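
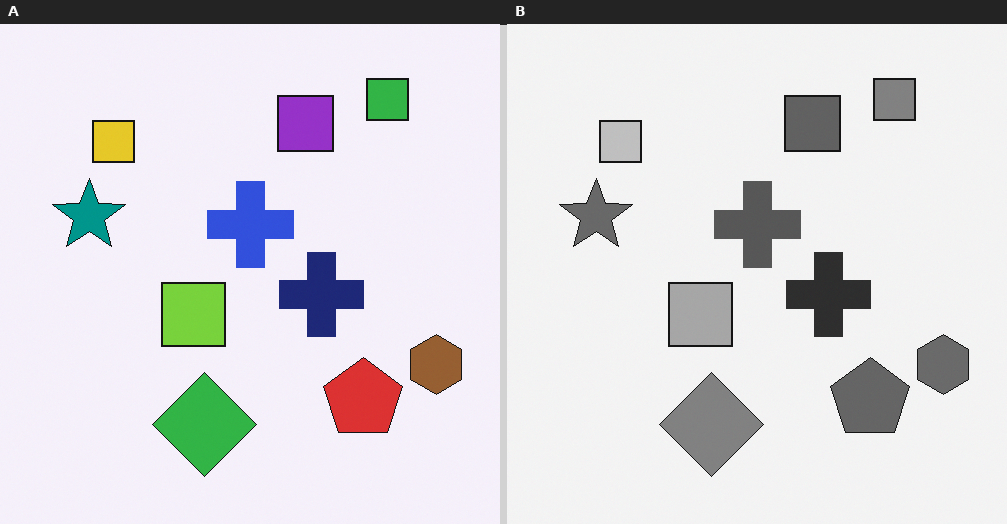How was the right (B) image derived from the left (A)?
This is the original image converted to grayscale.

All color is removed — every shape is now a shade of grey.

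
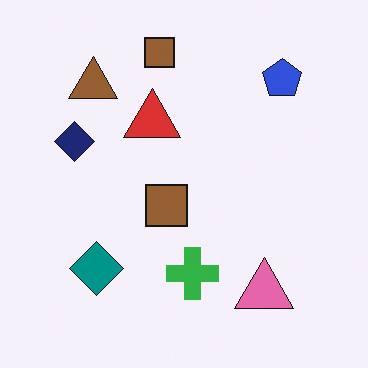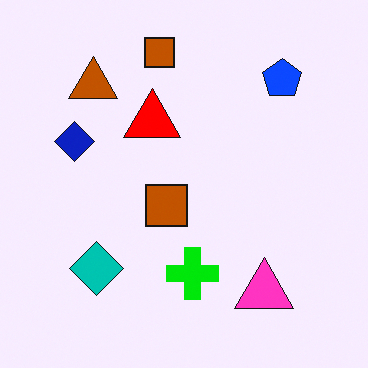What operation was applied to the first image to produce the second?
The second image is the first made much more vivid (saturation change).

All colors are more vivid — a global saturation change.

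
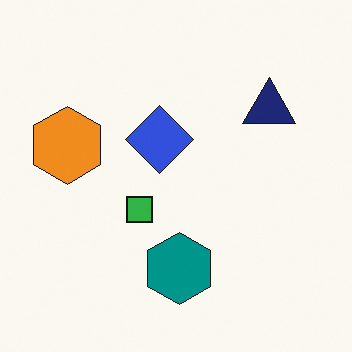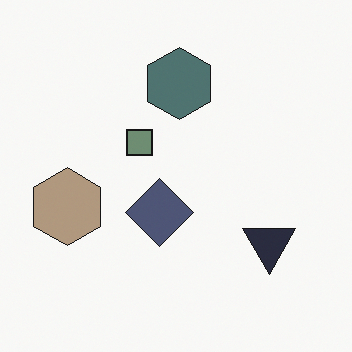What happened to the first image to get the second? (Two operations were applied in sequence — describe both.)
It was flipped vertically (top ↔ bottom), then heavily desaturated.

The teal hexagon is in the bottom of the first image and the top of the second — shapes on opposite sides of the horizontal midline have swapped in a mirror flip. All colors are more muted and greyish — a global saturation change.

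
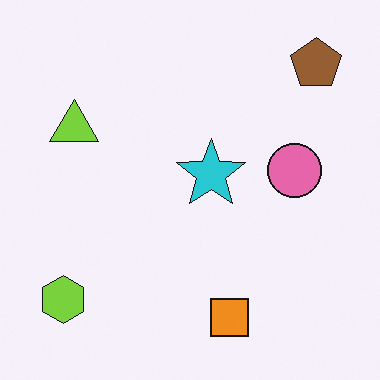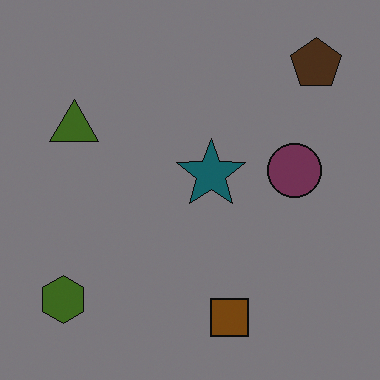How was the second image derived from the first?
The transformation is: darkened a lot.

Every pixel — background and shapes alike — is uniformly darkened.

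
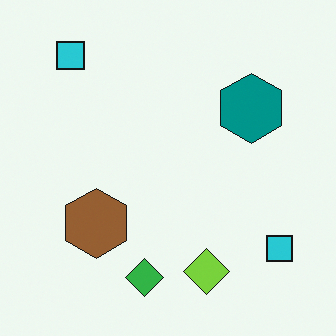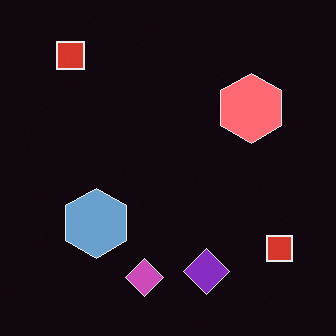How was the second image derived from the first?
It was color-inverted (negative).

The light background has become dark and every shape's color is its complement — a photographic negative.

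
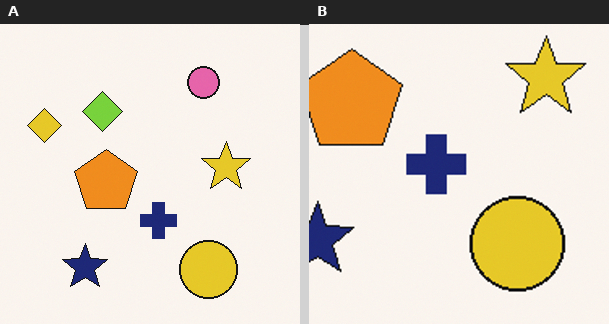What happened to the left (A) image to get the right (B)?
It was cropped to a noticeably smaller region and rescaled.

The visible shapes are larger and the field of view is narrower; shapes near the original edges may be partly or wholly outside the frame — a crop-and-rescale.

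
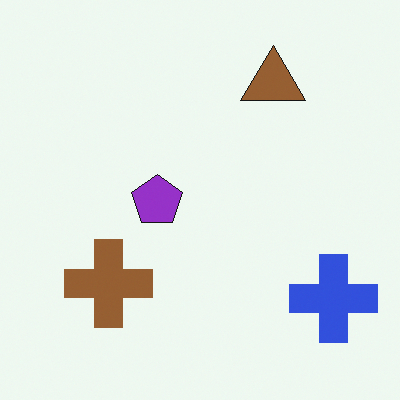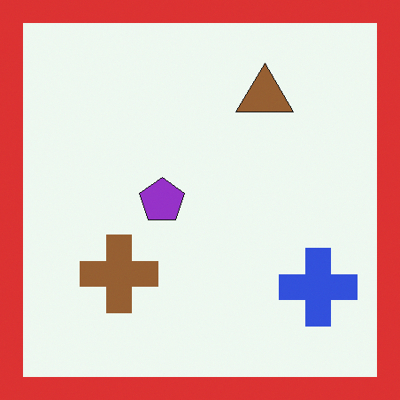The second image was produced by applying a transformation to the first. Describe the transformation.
This is the original image framed with a red border.

A solid red frame runs around the edge of the second image, with the content slightly shrunk inside it.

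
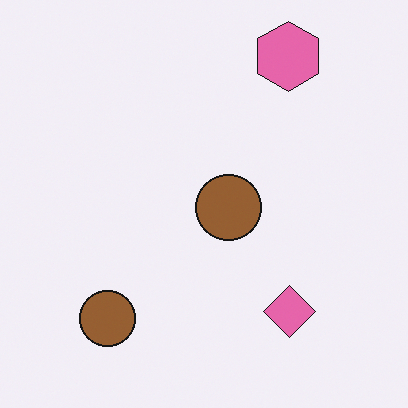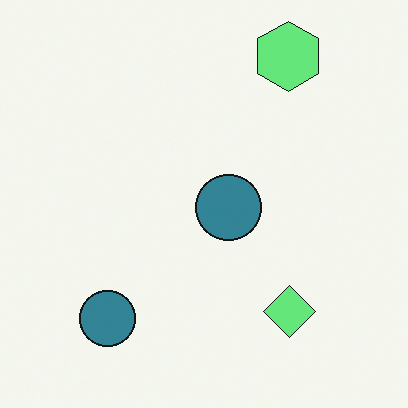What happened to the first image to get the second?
The second image is the first hue-shifted through roughly half the color wheel.

Every shape's color has rotated by the same amount around the hue wheel — a uniform hue shift.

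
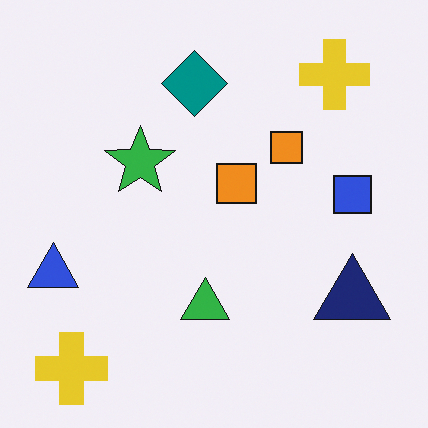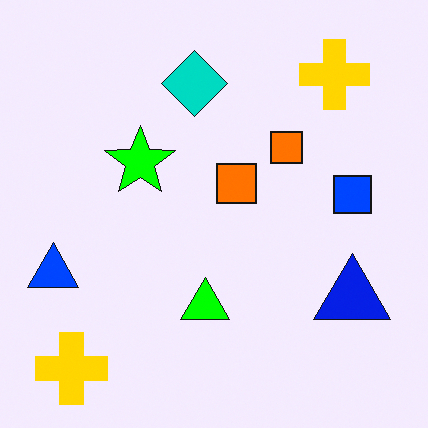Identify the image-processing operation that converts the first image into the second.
The second image is the first heavily oversaturated.

All colors are more vivid — a global saturation change.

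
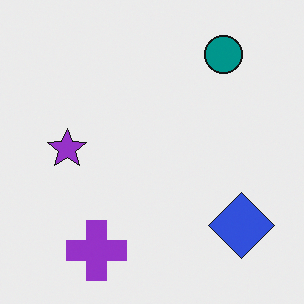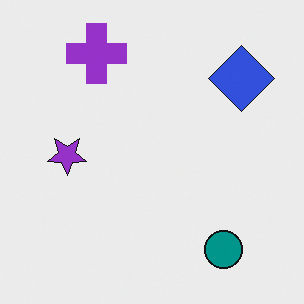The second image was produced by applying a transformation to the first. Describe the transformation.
The transformation is: flipped vertically (top ↔ bottom).

The purple cross is in the bottom-left of the first image and the top-left of the second — shapes on opposite sides of the horizontal midline have swapped in a mirror flip.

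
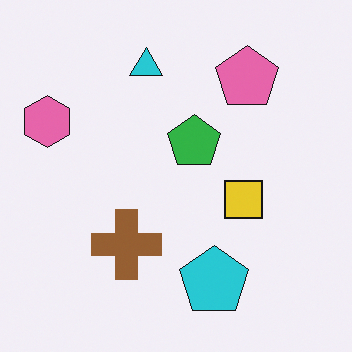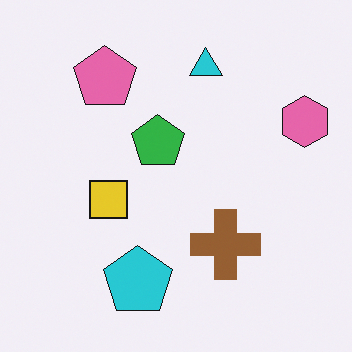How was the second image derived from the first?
The second image is the first flipped horizontally (left ↔ right).

The pink hexagon is in the left of the first image and the right of the second — shapes on opposite sides of the vertical midline have swapped in a mirror flip.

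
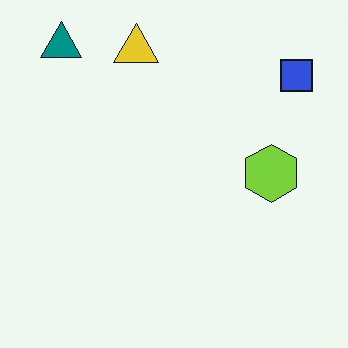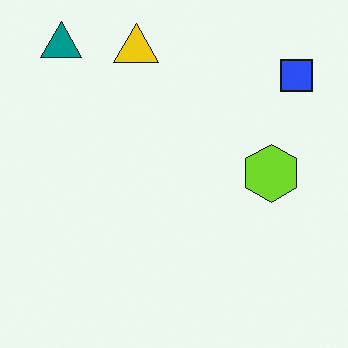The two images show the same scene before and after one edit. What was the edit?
This is the original image slightly oversaturated.

All colors are more vivid — a global saturation change.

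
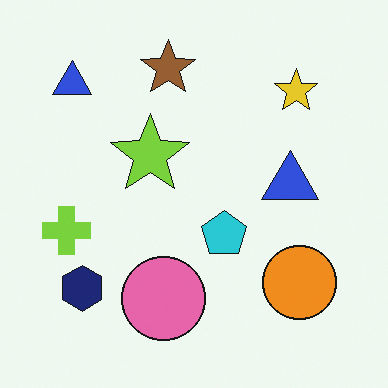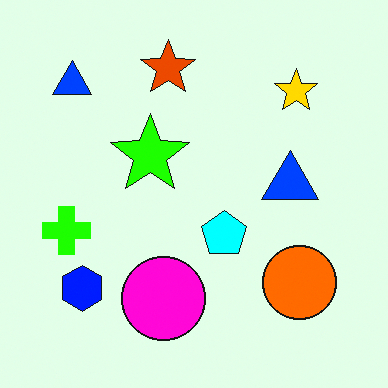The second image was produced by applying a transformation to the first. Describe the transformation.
The image was heavily oversaturated.

All colors are more vivid — a global saturation change.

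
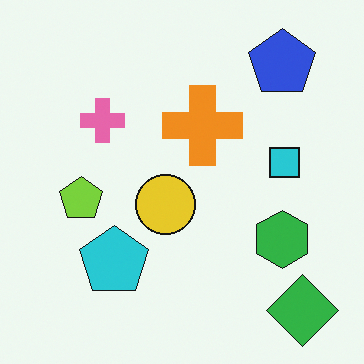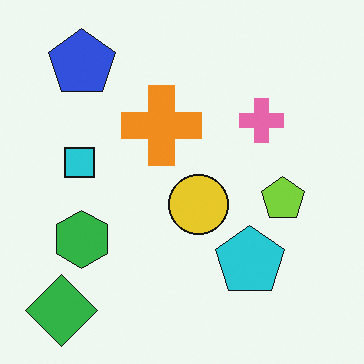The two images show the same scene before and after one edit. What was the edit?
Flipped horizontally (left ↔ right).

The green diamond is in the bottom-right of the first image and the bottom-left of the second — shapes on opposite sides of the vertical midline have swapped in a mirror flip.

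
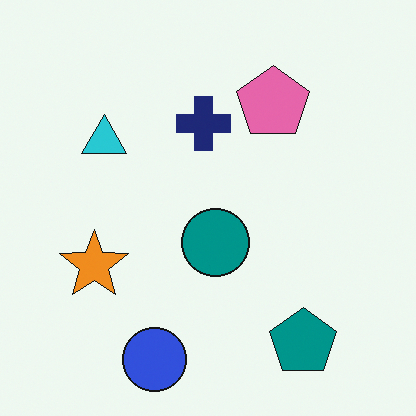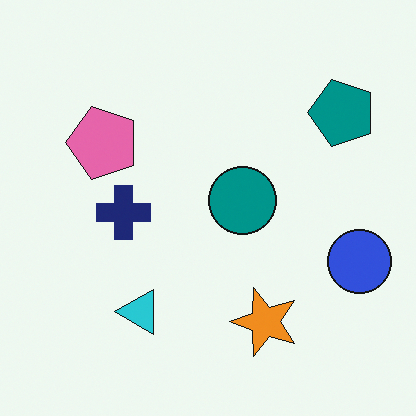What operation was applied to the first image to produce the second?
It was rotated 90° counter-clockwise.

The teal pentagon sits in the bottom-right of the first image and the top-right of the second — consistent with a whole-image 90° counter-clockwise rotation.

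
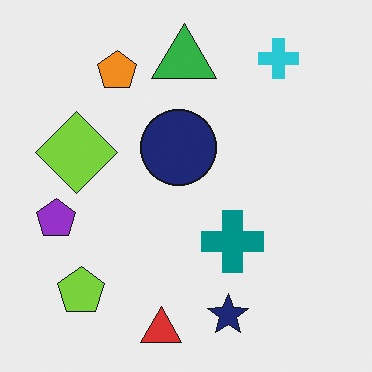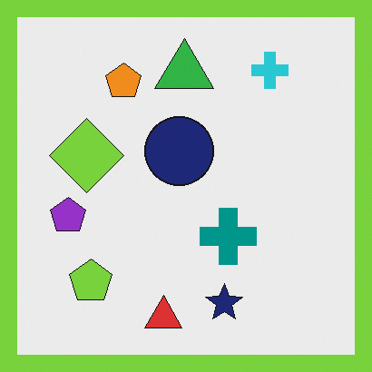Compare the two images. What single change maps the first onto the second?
It was framed with a lime border.

A solid lime frame runs around the edge of the second image, with the content slightly shrunk inside it.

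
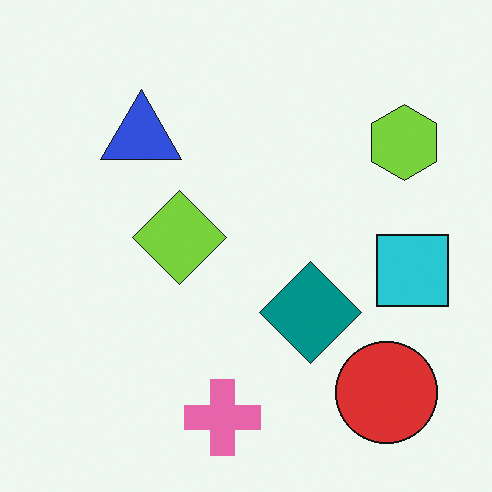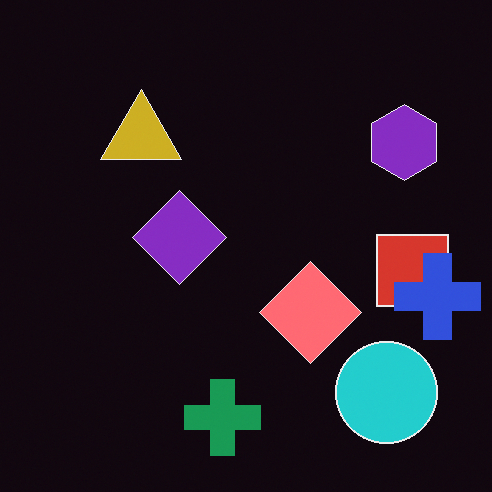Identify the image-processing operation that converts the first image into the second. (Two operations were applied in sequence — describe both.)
Color-inverted (negative), then overlaid with an additional blue cross.

The light background has become dark and every shape's color is its complement — a photographic negative. A blue cross appears in the second image that is absent from the first.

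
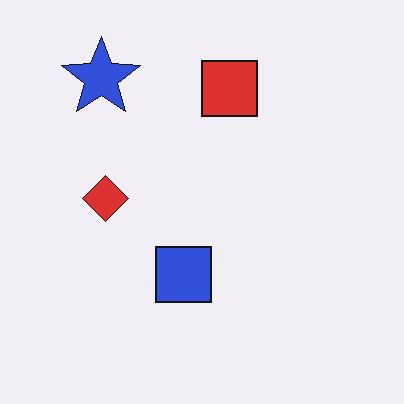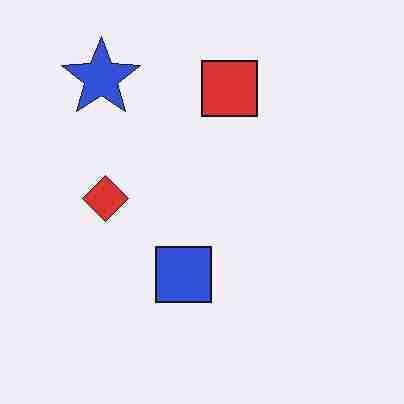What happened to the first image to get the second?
The transformation is: heavily JPEG-compressed with obvious blocking artifacts.

Blocky 8×8 compression artifacts appear around shape edges and the flat background shows ringing — characteristic JPEG degradation.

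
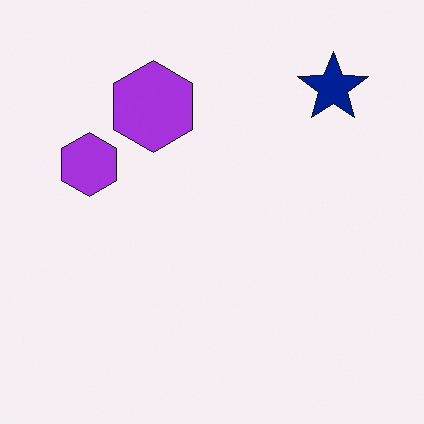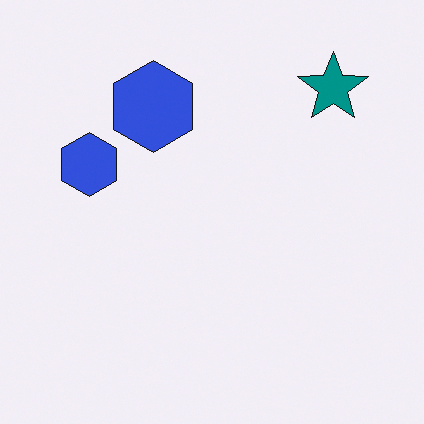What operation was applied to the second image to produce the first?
This is the original image hue-shifted by a small amount.

Every shape's color has rotated by the same amount around the hue wheel — a uniform hue shift.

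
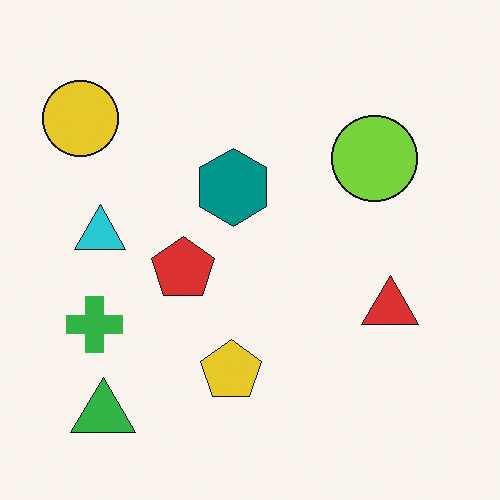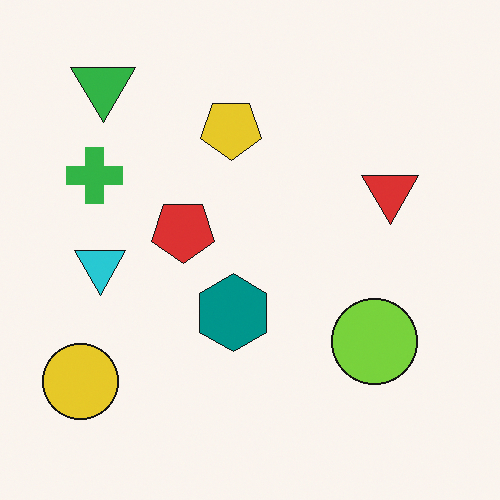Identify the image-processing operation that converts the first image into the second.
The transformation is: flipped vertically (top ↔ bottom).

The green triangle is in the bottom-left of the first image and the top-left of the second — shapes on opposite sides of the horizontal midline have swapped in a mirror flip.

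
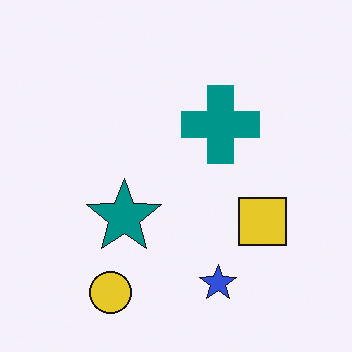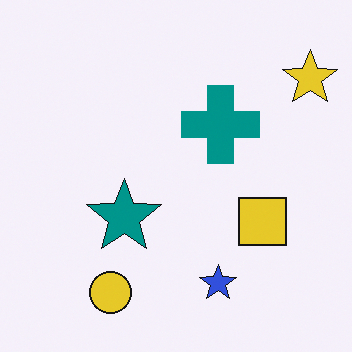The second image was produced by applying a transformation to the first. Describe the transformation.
The second image is the first overlaid with an additional yellow star.

A yellow star appears in the second image that is absent from the first.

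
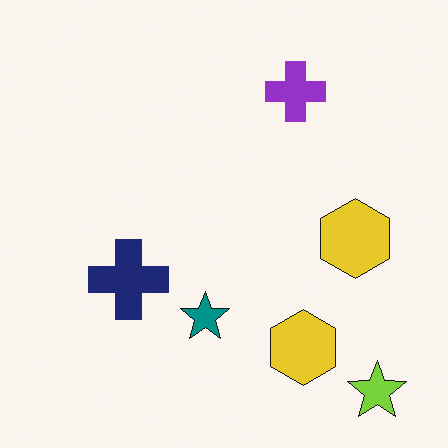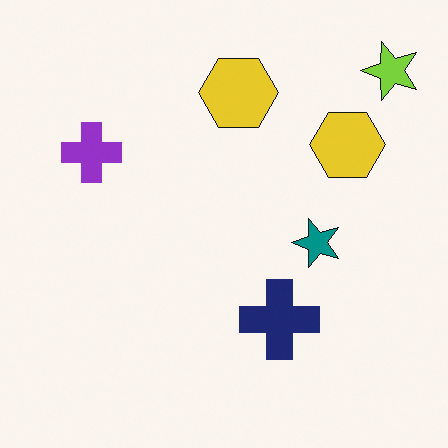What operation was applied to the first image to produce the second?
This is the original image rotated 90° counter-clockwise.

The lime star sits in the bottom-right of the first image and the top-right of the second — consistent with a whole-image 90° counter-clockwise rotation.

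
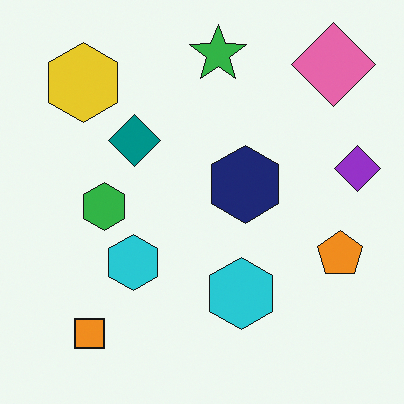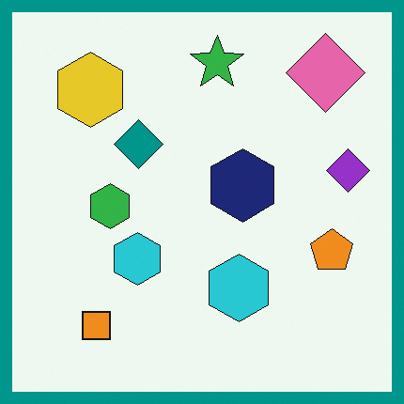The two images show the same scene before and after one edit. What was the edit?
The image was framed with a teal border.

A solid teal frame runs around the edge of the second image, with the content slightly shrunk inside it.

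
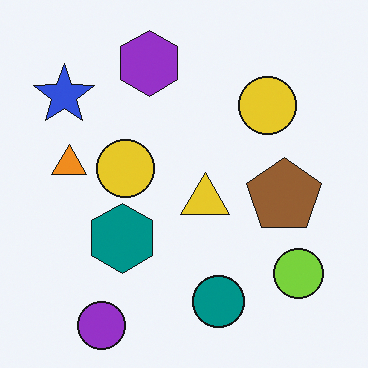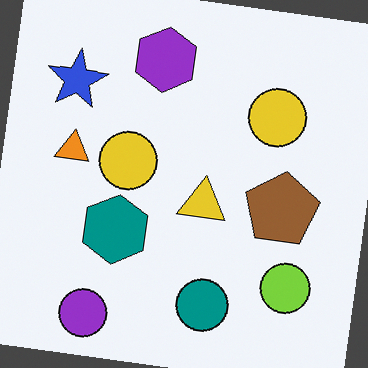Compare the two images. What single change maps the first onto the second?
The image was rotated clockwise by a few degrees.

Every shape is tilted by the same angle and the image corners show triangular fill wedges — a whole-image rotation by a non-right angle.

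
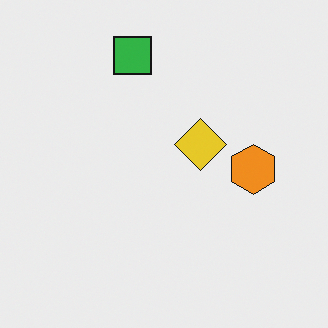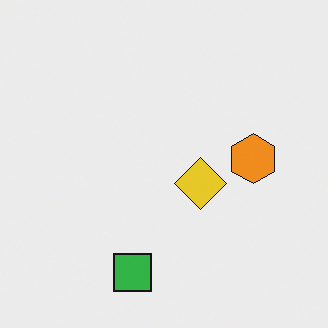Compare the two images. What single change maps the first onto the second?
The transformation is: flipped vertically (top ↔ bottom).

The green square is in the top of the first image and the bottom of the second — shapes on opposite sides of the horizontal midline have swapped in a mirror flip.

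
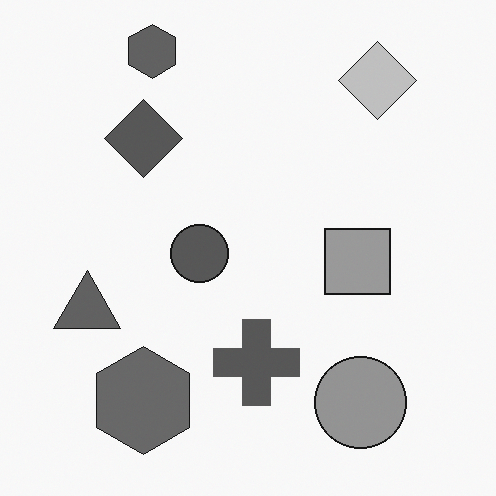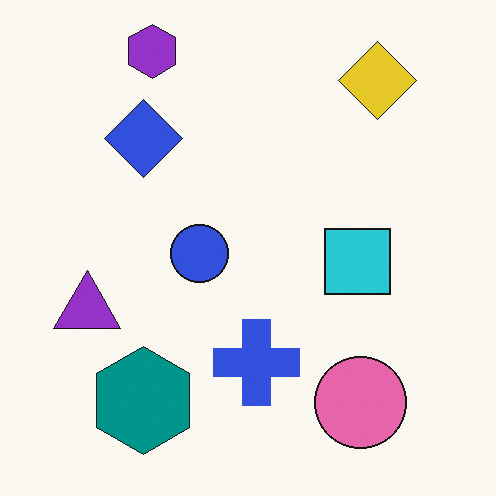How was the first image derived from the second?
The first image is the second converted to grayscale.

All color is removed — every shape is now a shade of grey.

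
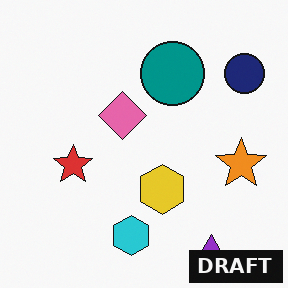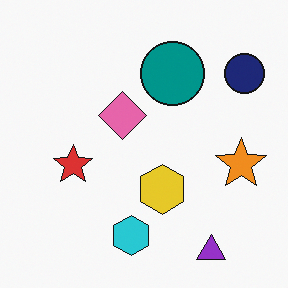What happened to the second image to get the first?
It was watermarked with the text "DRAFT" in the lower-right corner.

A dark label reading "DRAFT" appears in the lower-right corner.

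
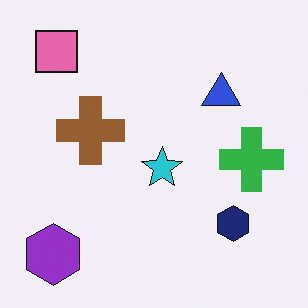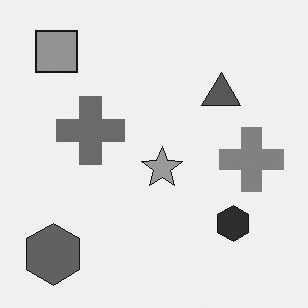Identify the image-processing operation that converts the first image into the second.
This is the original image converted to grayscale.

All color is removed — every shape is now a shade of grey.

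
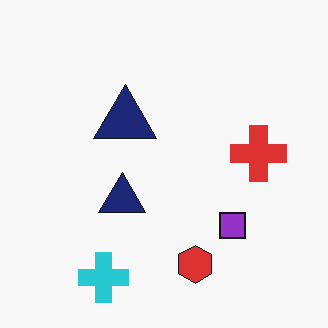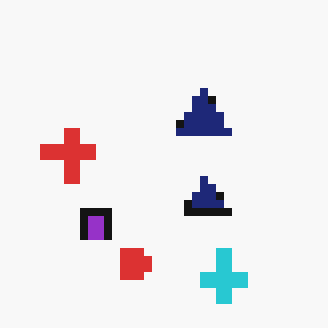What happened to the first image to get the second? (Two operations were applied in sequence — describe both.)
The transformation is: pixelated into visible square blocks, then flipped horizontally (left ↔ right).

Shapes are reduced to large square blocks; fine edges and outlines are lost — a downscale-then-upscale (mosaic) effect. The red cross is in the right of the first image and the left of the second — shapes on opposite sides of the vertical midline have swapped in a mirror flip.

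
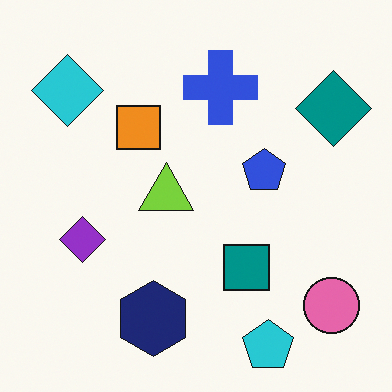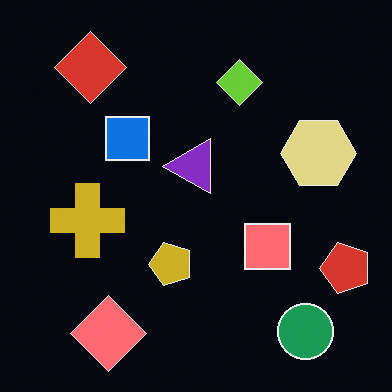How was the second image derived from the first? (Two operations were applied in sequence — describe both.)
The image was transposed (reflected across the top-left ↔ bottom-right diagonal), then color-inverted (negative).

Shapes have swapped their row and column positions — what was in the top-right is now in the bottom-left — a diagonal reflection. The light background has become dark and every shape's color is its complement — a photographic negative.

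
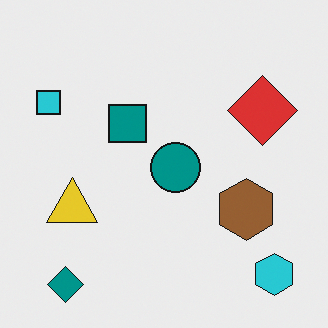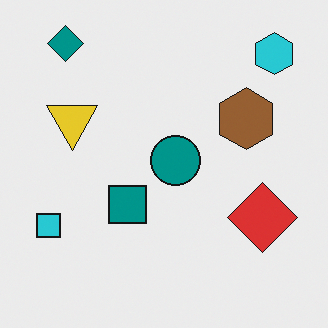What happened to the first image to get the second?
The second image is the first flipped vertically (top ↔ bottom).

The teal diamond is in the bottom-left of the first image and the top-left of the second — shapes on opposite sides of the horizontal midline have swapped in a mirror flip.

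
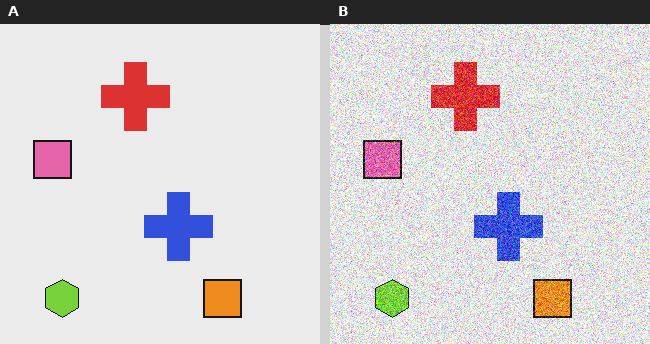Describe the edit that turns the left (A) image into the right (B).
The transformation is: degraded with a thick layer of grain.

Random speckle covers the whole image, including the flat background.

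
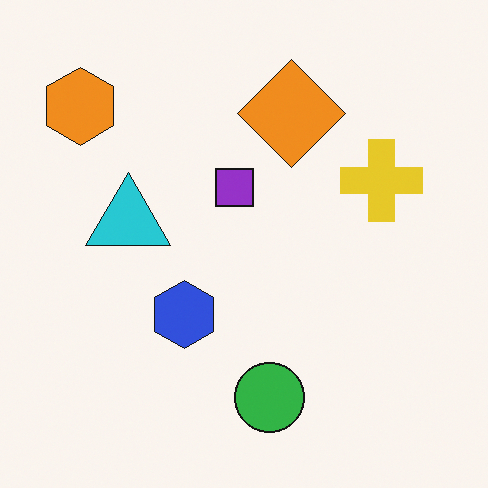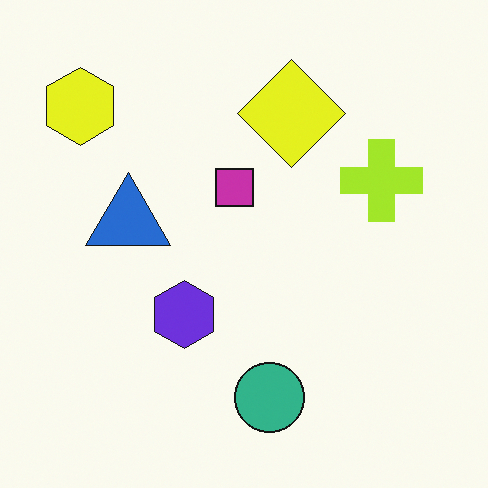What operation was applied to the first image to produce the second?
Hue-shifted by a small amount.

Every shape's color has rotated by the same amount around the hue wheel — a uniform hue shift.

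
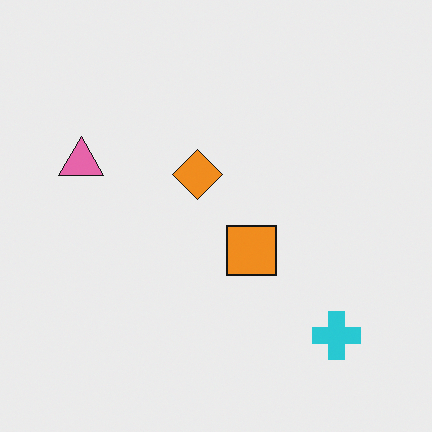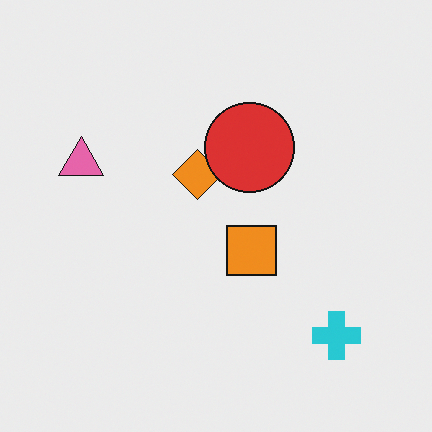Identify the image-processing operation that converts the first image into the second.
This is the original image overlaid with an additional red circle.

A red circle appears in the second image that is absent from the first.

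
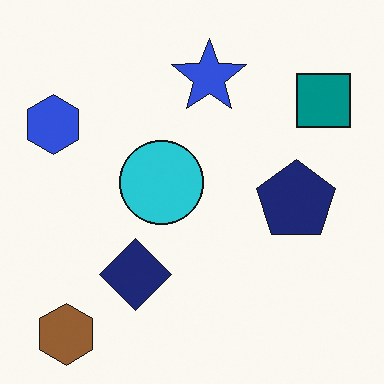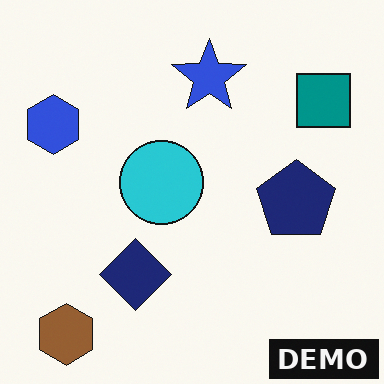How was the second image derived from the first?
This is the original image watermarked with the text "DEMO" in the lower-right corner.

A dark label reading "DEMO" appears in the lower-right corner.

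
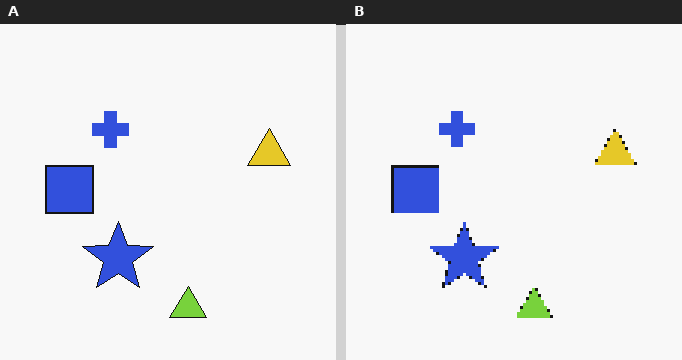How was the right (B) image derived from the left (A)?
It was mildly pixelated.

Shapes are reduced to large square blocks; fine edges and outlines are lost — a downscale-then-upscale (mosaic) effect.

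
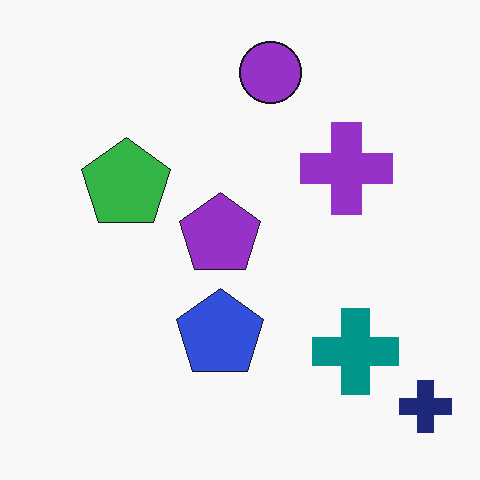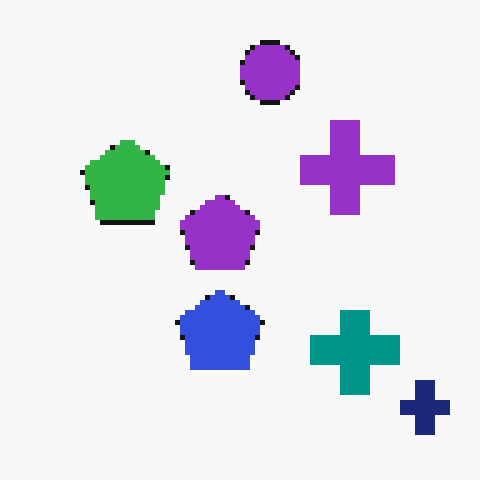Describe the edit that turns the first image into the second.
Lightly pixelated (a mild mosaic effect).

Shapes are reduced to large square blocks; fine edges and outlines are lost — a downscale-then-upscale (mosaic) effect.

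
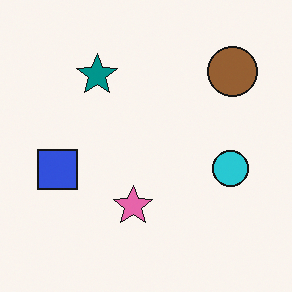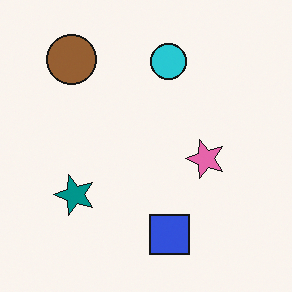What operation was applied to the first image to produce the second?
This is the original image rotated 90° counter-clockwise.

The brown circle sits in the top-right of the first image and the top-left of the second — consistent with a whole-image 90° counter-clockwise rotation.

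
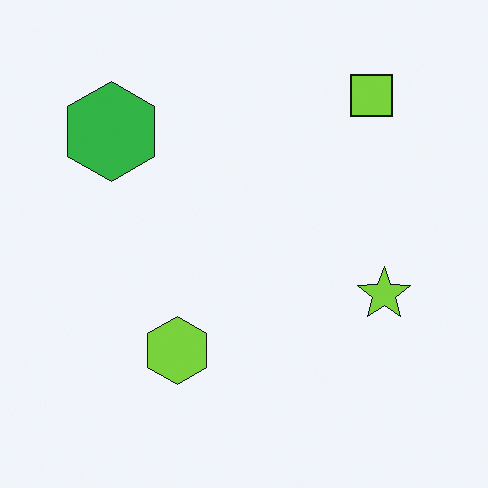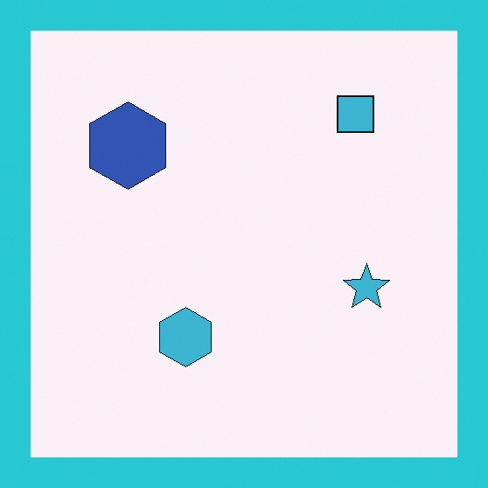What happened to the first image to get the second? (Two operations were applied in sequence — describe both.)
The image was hue-shifted by a moderate amount, then framed with a cyan border.

Every shape's color has rotated by the same amount around the hue wheel — a uniform hue shift. A solid cyan frame runs around the edge of the second image, with the content slightly shrunk inside it.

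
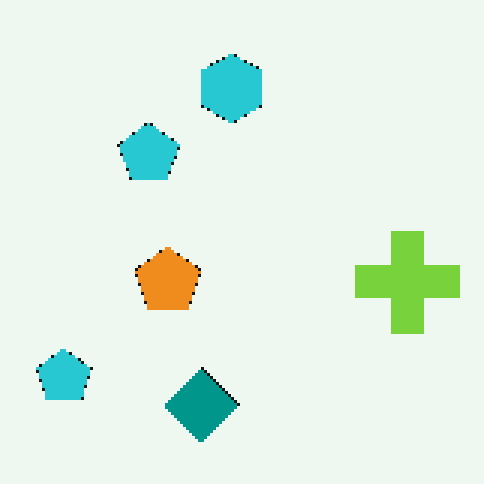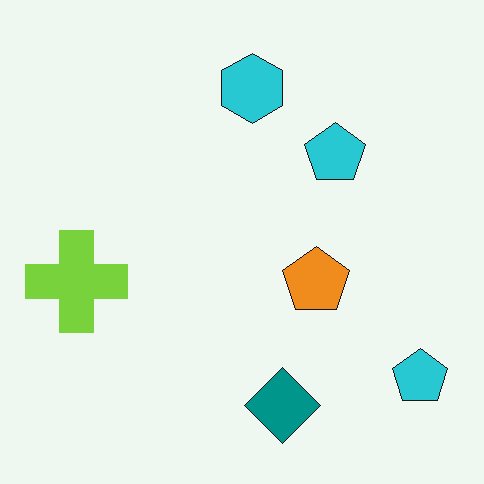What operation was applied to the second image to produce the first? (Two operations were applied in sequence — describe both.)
Mildly pixelated, then flipped horizontally (left ↔ right).

Shapes are reduced to large square blocks; fine edges and outlines are lost — a downscale-then-upscale (mosaic) effect. The lime cross is in the left of the second image and the right of the first — shapes on opposite sides of the vertical midline have swapped in a mirror flip.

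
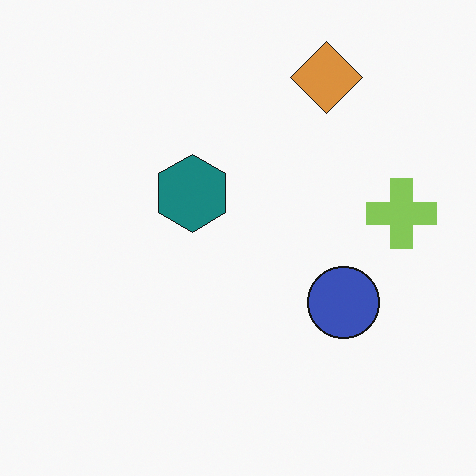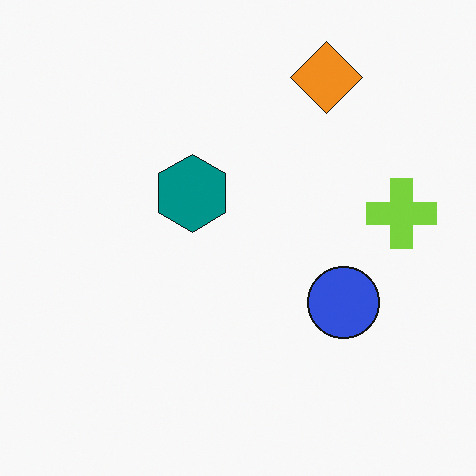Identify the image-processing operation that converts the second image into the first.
The image was slightly desaturated.

All colors are more muted and greyish — a global saturation change.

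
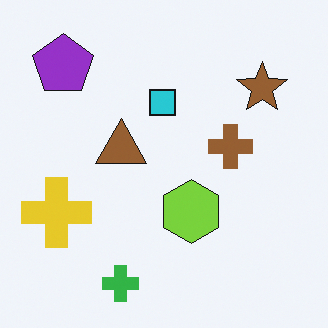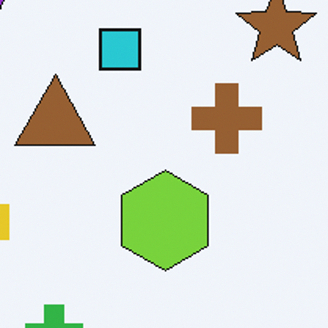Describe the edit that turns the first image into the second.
Cropped slightly and scaled back up.

The visible shapes are larger and the field of view is narrower; shapes near the original edges may be partly or wholly outside the frame — a crop-and-rescale.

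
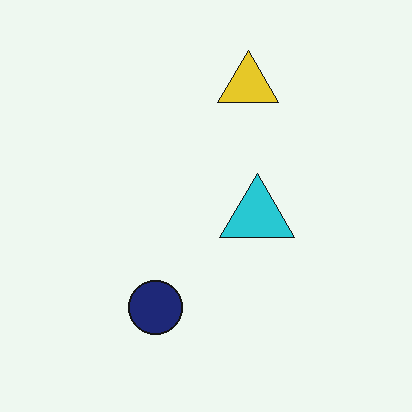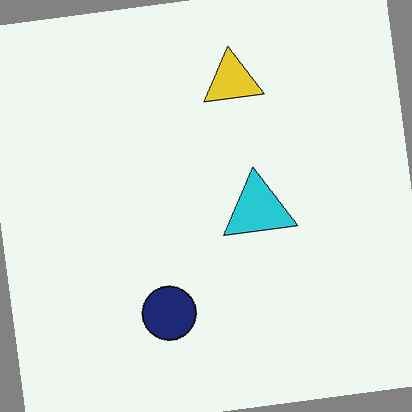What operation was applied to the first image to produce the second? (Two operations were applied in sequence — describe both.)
Rotated counter-clockwise by a slight angle, then given moderate JPEG compression.

Every shape is tilted by the same angle and the image corners show triangular fill wedges — a whole-image rotation by a non-right angle. Blocky 8×8 compression artifacts appear around shape edges and the flat background shows ringing — characteristic JPEG degradation.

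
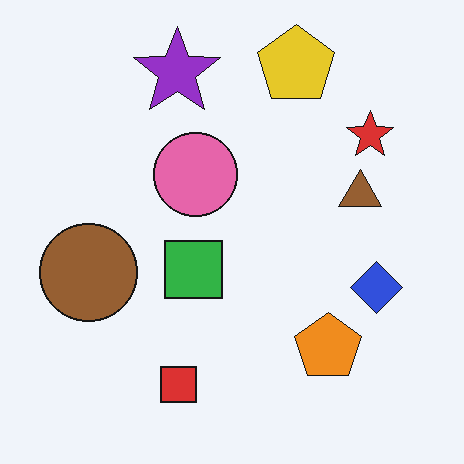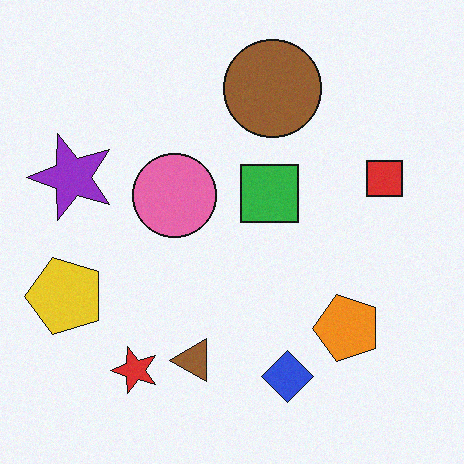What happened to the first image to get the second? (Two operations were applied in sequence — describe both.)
The second image is the first degraded with subtle gaussian noise, then transposed (reflected across the top-left ↔ bottom-right diagonal).

Random speckle covers the whole image, including the flat background. Shapes have swapped their row and column positions — what was in the top-right is now in the bottom-left — a diagonal reflection.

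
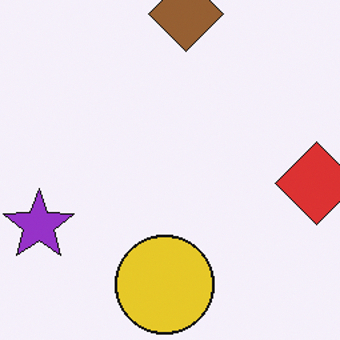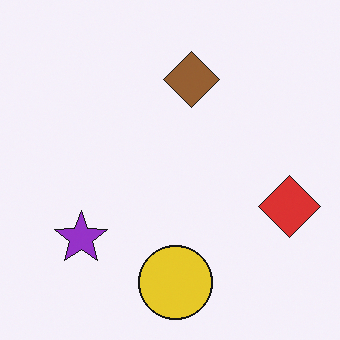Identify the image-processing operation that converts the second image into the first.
Cropped slightly and scaled back up.

The visible shapes are larger and the field of view is narrower; shapes near the original edges may be partly or wholly outside the frame — a crop-and-rescale.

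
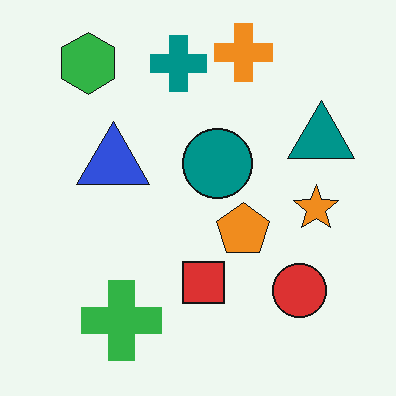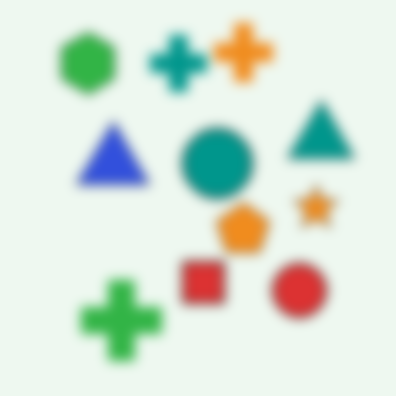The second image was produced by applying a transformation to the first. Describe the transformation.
The second image is the first heavily blurred.

Shape edges and outlines are uniformly softened across the whole image.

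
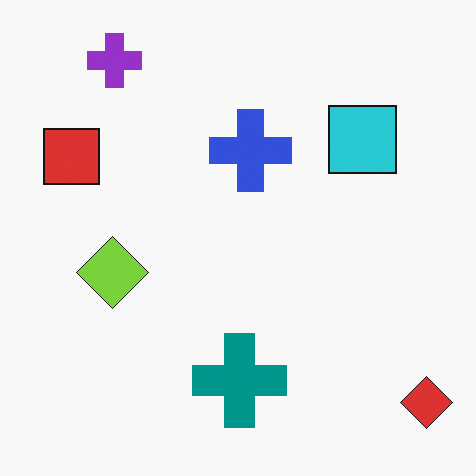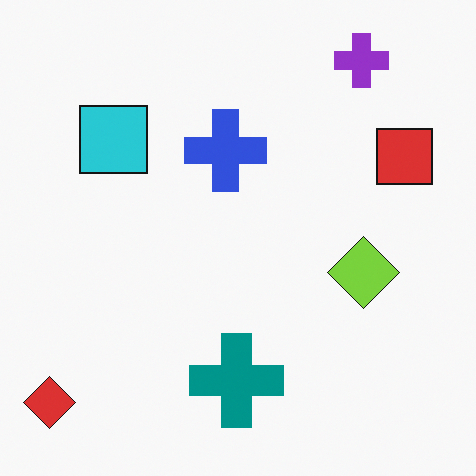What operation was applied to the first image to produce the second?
The second image is the first flipped horizontally (left ↔ right).

The red diamond is in the bottom-right of the first image and the bottom-left of the second — shapes on opposite sides of the vertical midline have swapped in a mirror flip.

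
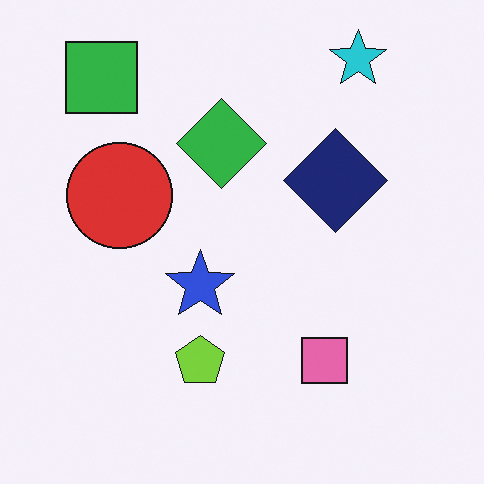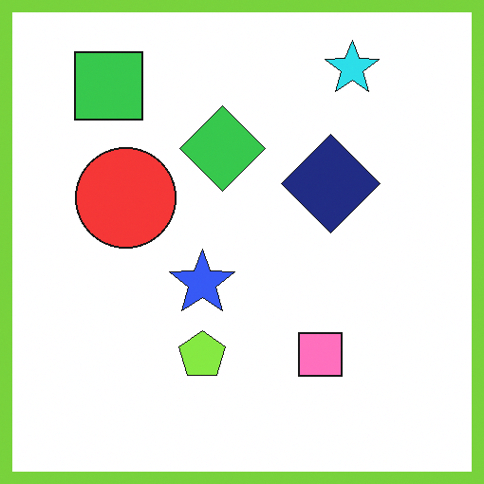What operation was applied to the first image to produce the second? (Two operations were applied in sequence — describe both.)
The transformation is: slightly brightened, then framed with a lime border.

Every pixel — background and shapes alike — is uniformly brightened. A solid lime frame runs around the edge of the second image, with the content slightly shrunk inside it.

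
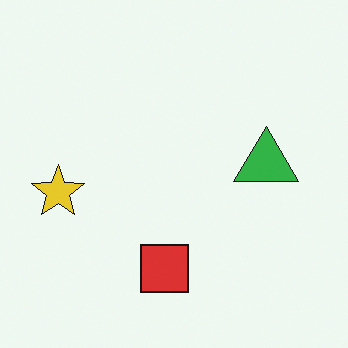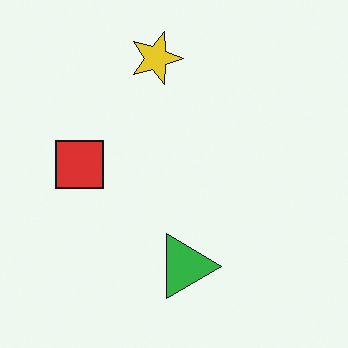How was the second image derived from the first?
The transformation is: rotated 90° clockwise.

The yellow star sits in the left of the first image and the top of the second — consistent with a whole-image 90° clockwise rotation.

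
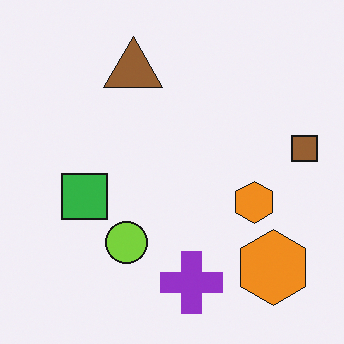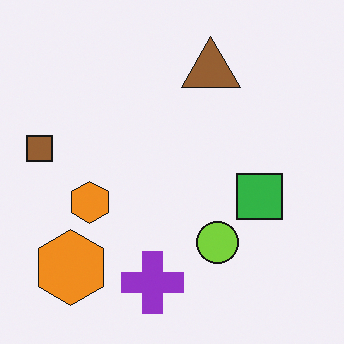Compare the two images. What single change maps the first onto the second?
Flipped horizontally (left ↔ right).

The brown square is in the right of the first image and the left of the second — shapes on opposite sides of the vertical midline have swapped in a mirror flip.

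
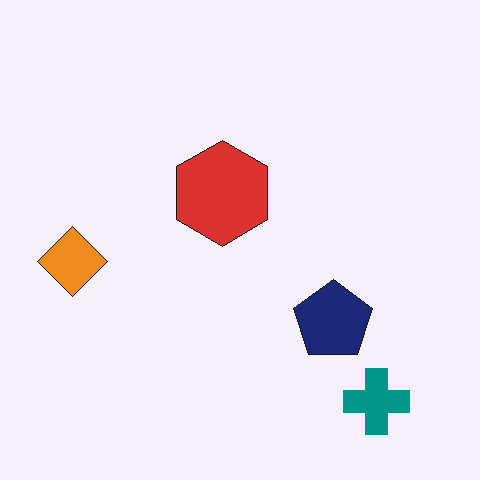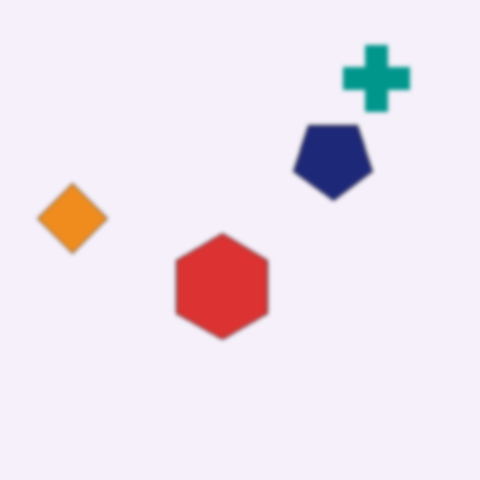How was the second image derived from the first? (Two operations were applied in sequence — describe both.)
It was flipped vertically (top ↔ bottom), then slightly softened.

The teal cross is in the bottom-right of the first image and the top-right of the second — shapes on opposite sides of the horizontal midline have swapped in a mirror flip. Shape edges and outlines are uniformly softened across the whole image.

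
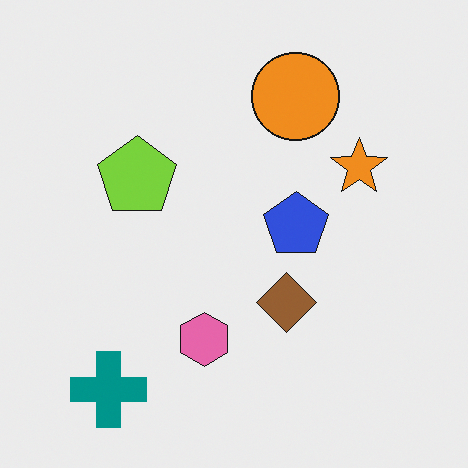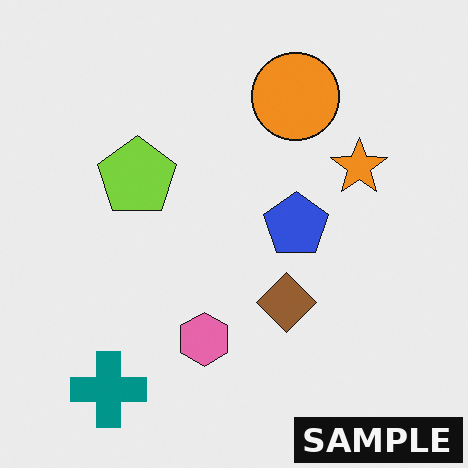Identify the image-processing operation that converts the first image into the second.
It was watermarked with the text "SAMPLE" in the lower-right corner.

A dark label reading "SAMPLE" appears in the lower-right corner.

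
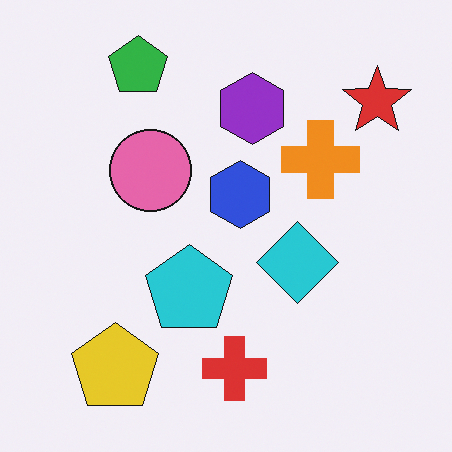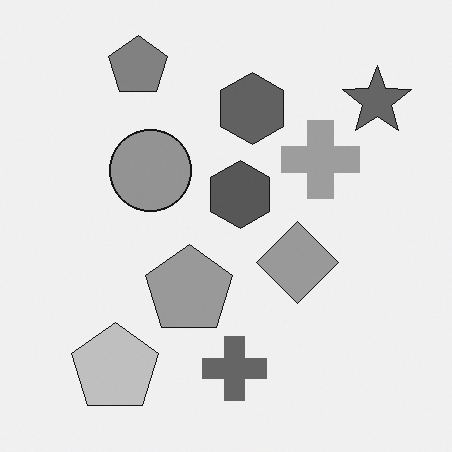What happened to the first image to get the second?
It was converted to grayscale.

All color is removed — every shape is now a shade of grey.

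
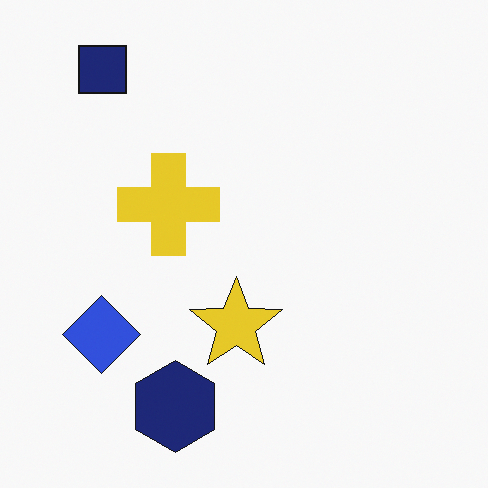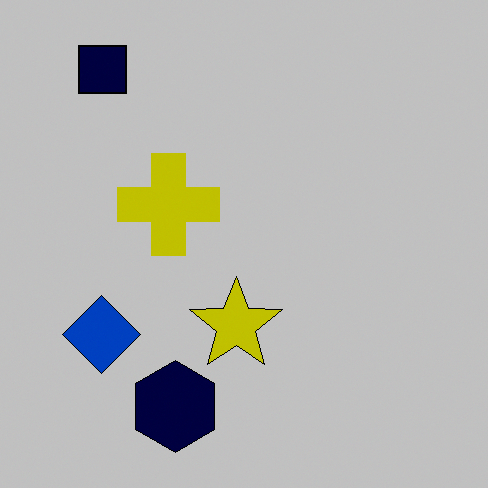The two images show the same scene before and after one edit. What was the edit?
It was heavily posterized to just a handful of flat colors.

Each flat color has snapped to a coarser quantized level — most visibly, the near-white background has dropped to a flat grey.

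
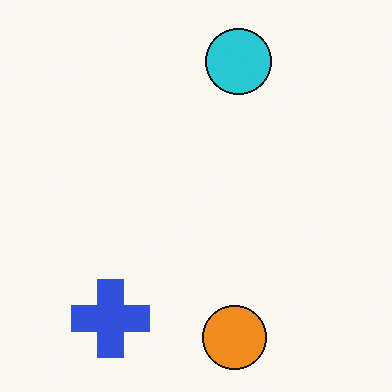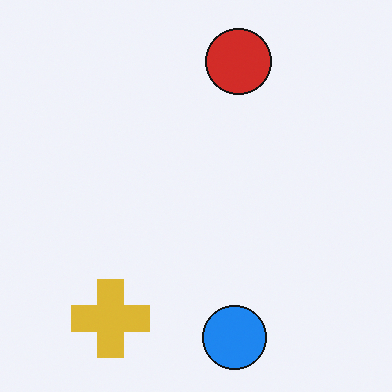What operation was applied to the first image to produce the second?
It was hue-shifted through roughly half the color wheel.

Every shape's color has rotated by the same amount around the hue wheel — a uniform hue shift.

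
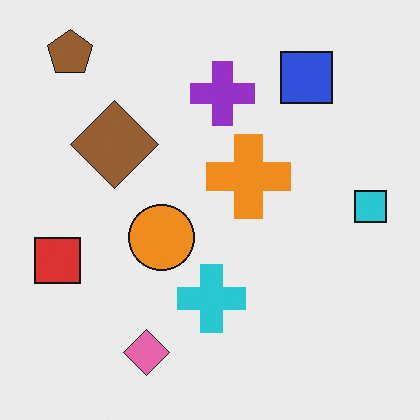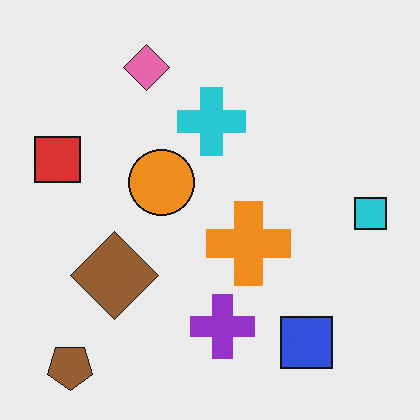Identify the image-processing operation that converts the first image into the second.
The transformation is: flipped vertically (top ↔ bottom).

The brown pentagon is in the top-left of the first image and the bottom-left of the second — shapes on opposite sides of the horizontal midline have swapped in a mirror flip.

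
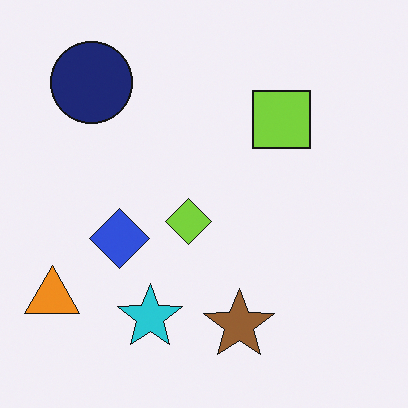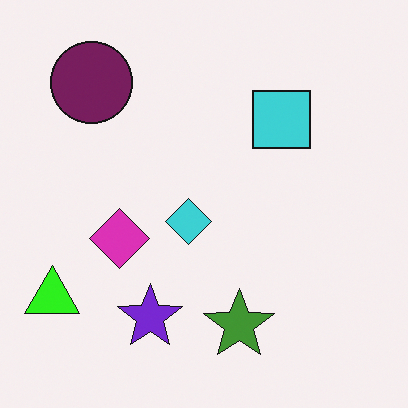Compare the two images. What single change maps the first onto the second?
Hue-shifted through roughly a third of the color wheel.

Every shape's color has rotated by the same amount around the hue wheel — a uniform hue shift.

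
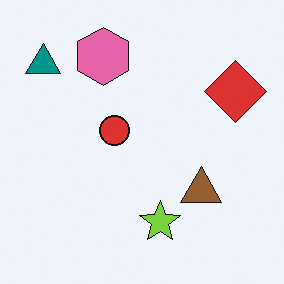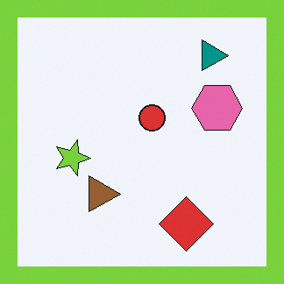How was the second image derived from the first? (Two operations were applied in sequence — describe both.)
This is the original image rotated 90° clockwise, then framed with a lime border.

The teal triangle sits in the top-left of the first image and the top-right of the second — consistent with a whole-image 90° clockwise rotation. A solid lime frame runs around the edge of the second image, with the content slightly shrunk inside it.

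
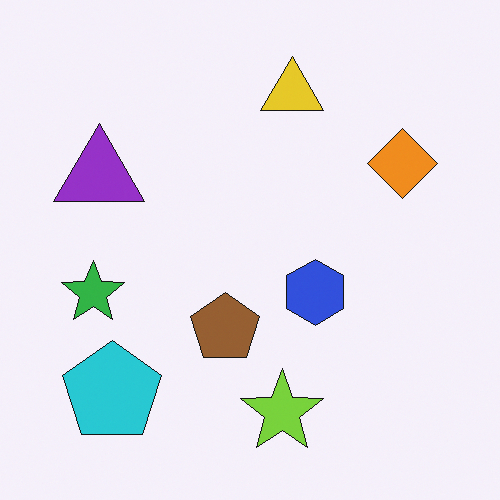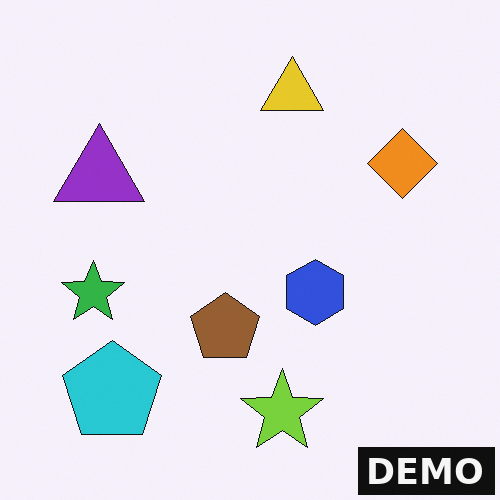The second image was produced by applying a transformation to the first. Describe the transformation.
The second image is the first watermarked with the text "DEMO" in the lower-right corner.

A dark label reading "DEMO" appears in the lower-right corner.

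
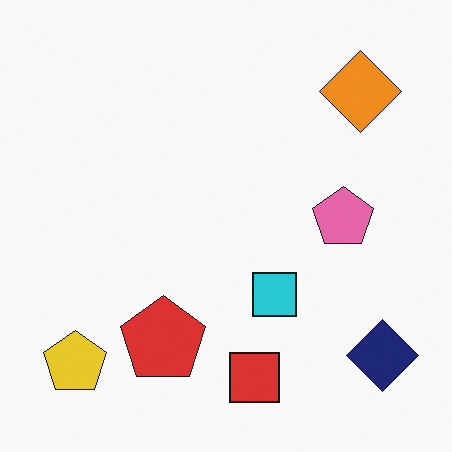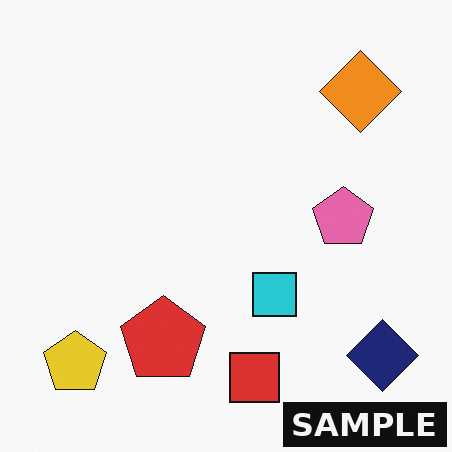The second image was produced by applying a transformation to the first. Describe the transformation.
Watermarked with the text "SAMPLE" in the lower-right corner.

A dark label reading "SAMPLE" appears in the lower-right corner.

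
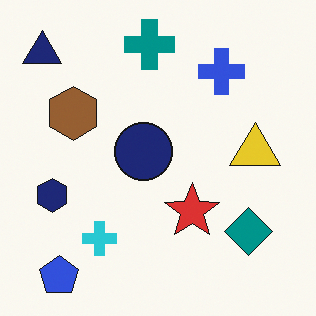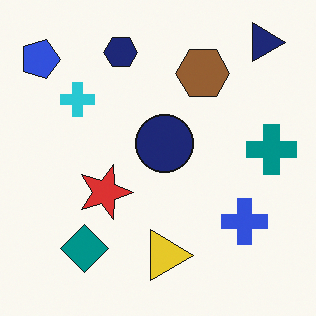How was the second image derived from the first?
The image was rotated 90° clockwise.

The navy triangle sits in the top-left of the first image and the top-right of the second — consistent with a whole-image 90° clockwise rotation.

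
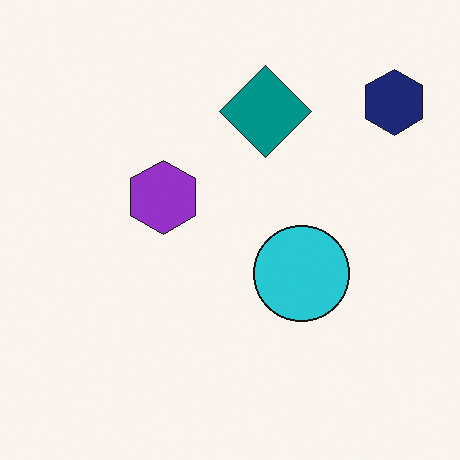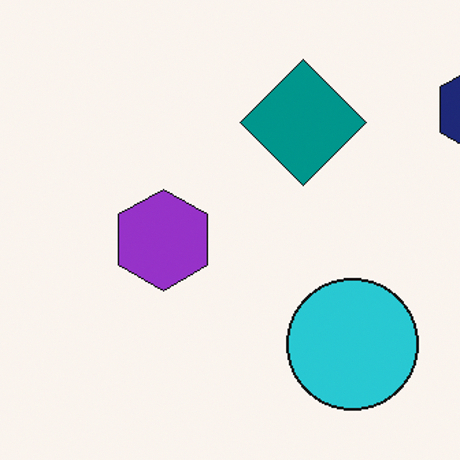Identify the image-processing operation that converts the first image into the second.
The image was cropped slightly and scaled back up.

The visible shapes are larger and the field of view is narrower; shapes near the original edges may be partly or wholly outside the frame — a crop-and-rescale.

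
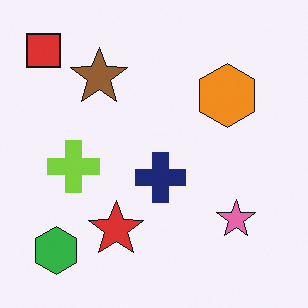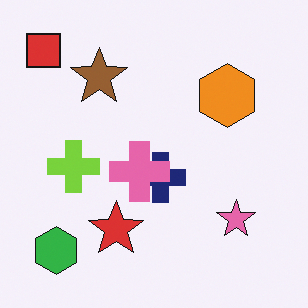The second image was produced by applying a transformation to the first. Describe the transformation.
The transformation is: overlaid with an additional pink cross.

A pink cross appears in the second image that is absent from the first.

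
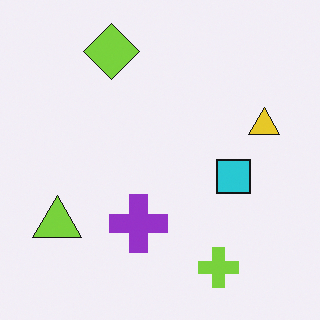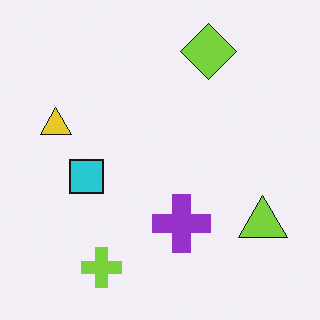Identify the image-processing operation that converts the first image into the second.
It was flipped horizontally (left ↔ right).

The yellow triangle is in the right of the first image and the left of the second — shapes on opposite sides of the vertical midline have swapped in a mirror flip.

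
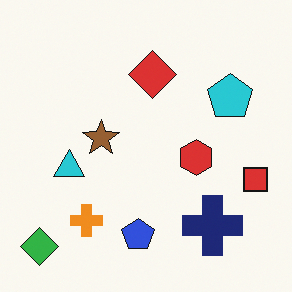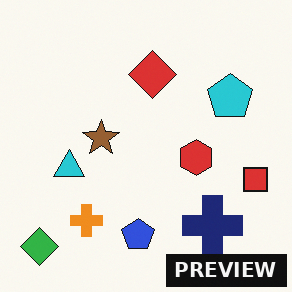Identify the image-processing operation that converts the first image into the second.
The image was watermarked with the text "PREVIEW" in the lower-right corner.

A dark label reading "PREVIEW" appears in the lower-right corner.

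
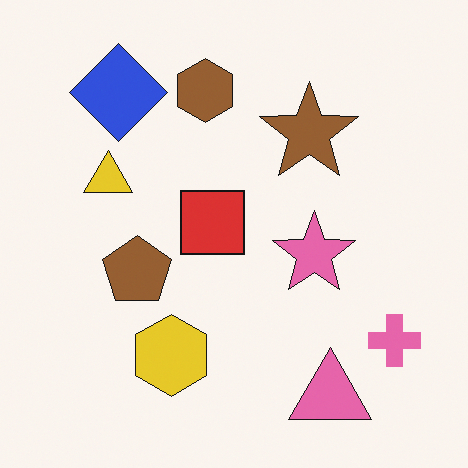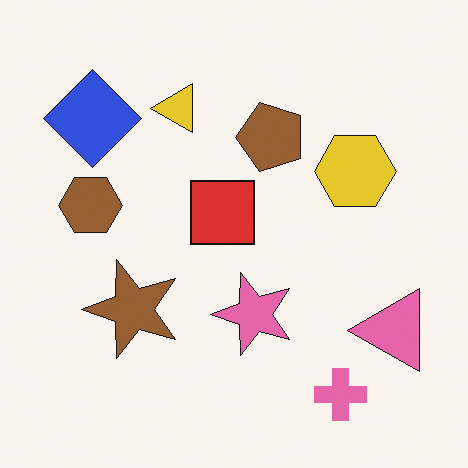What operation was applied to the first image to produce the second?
The second image is the first transposed (reflected across the top-left ↔ bottom-right diagonal).

Shapes have swapped their row and column positions — what was in the top-right is now in the bottom-left — a diagonal reflection.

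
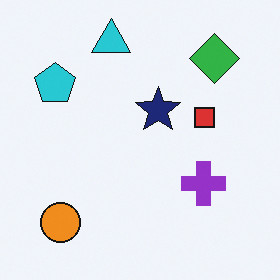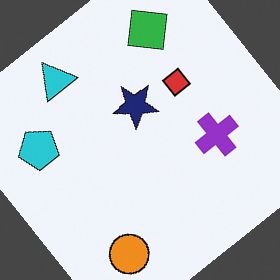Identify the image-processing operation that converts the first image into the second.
Rotated counter-clockwise by a large amount — several tens of degrees.

Every shape is tilted by the same angle and the image corners show triangular fill wedges — a whole-image rotation by a non-right angle.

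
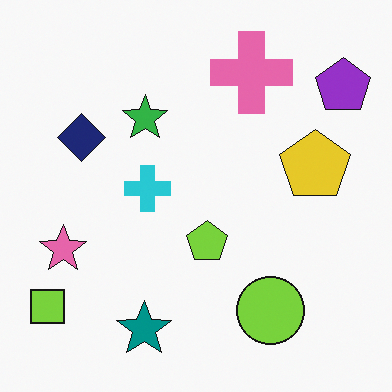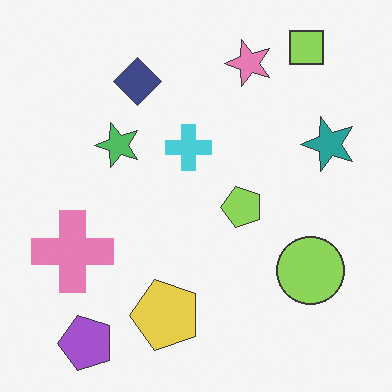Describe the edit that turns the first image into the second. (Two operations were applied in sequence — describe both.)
This is the original image given slightly reduced contrast, then transposed (reflected across the top-left ↔ bottom-right diagonal).

Tones are pushed toward mid-grey across the whole image — a global contrast change. Shapes have swapped their row and column positions — what was in the top-right is now in the bottom-left — a diagonal reflection.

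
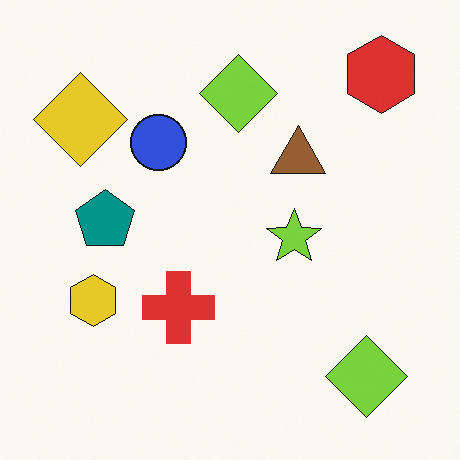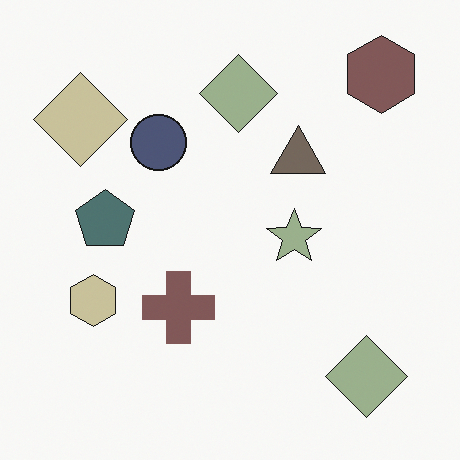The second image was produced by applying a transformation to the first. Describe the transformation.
It was heavily desaturated.

All colors are more muted and greyish — a global saturation change.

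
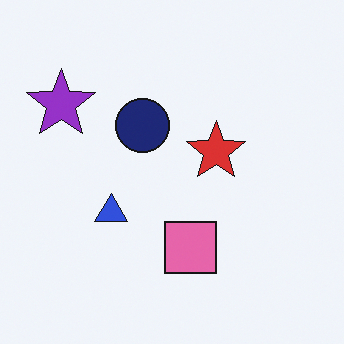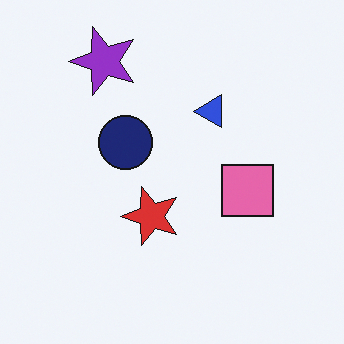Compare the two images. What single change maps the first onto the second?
The transformation is: transposed (reflected across the top-left ↔ bottom-right diagonal).

Shapes have swapped their row and column positions — what was in the top-right is now in the bottom-left — a diagonal reflection.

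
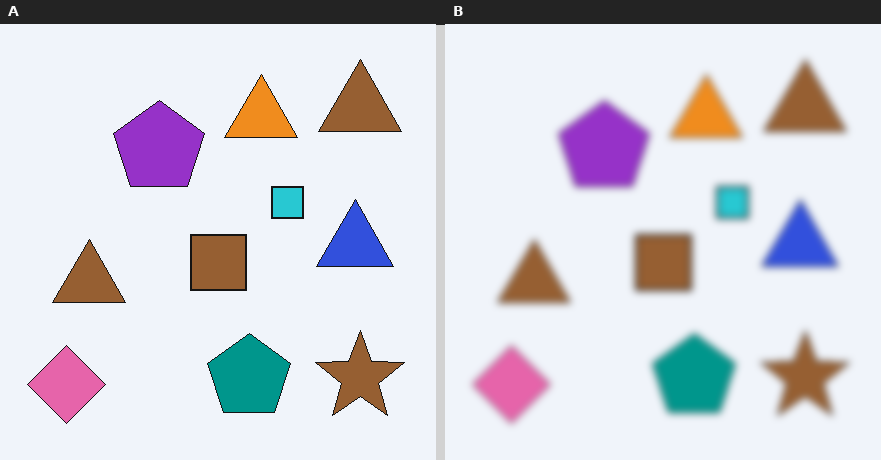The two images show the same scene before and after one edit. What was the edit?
The transformation is: noticeably gaussian-blurred.

Shape edges and outlines are uniformly softened across the whole image.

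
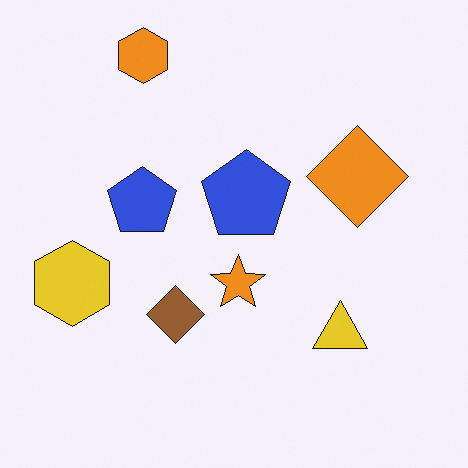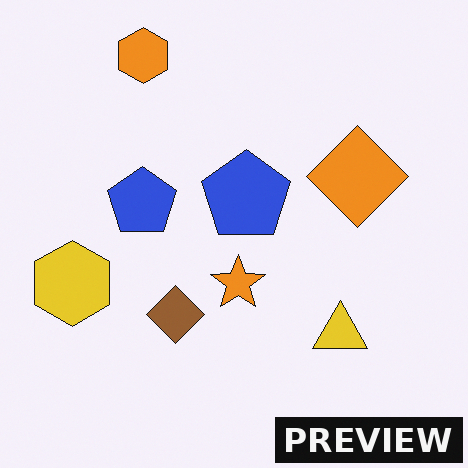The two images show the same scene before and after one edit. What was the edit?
Watermarked with the text "PREVIEW" in the lower-right corner.

A dark label reading "PREVIEW" appears in the lower-right corner.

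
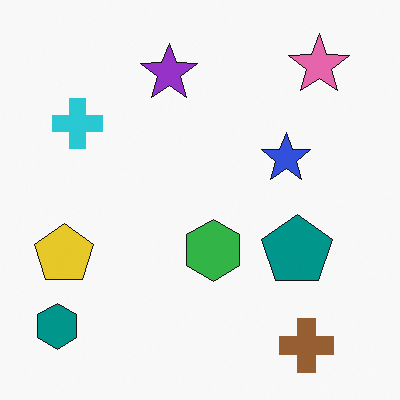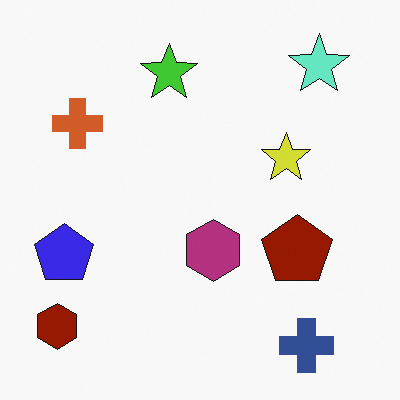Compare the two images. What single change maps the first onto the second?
The image was hue-shifted through roughly half the color wheel.

Every shape's color has rotated by the same amount around the hue wheel — a uniform hue shift.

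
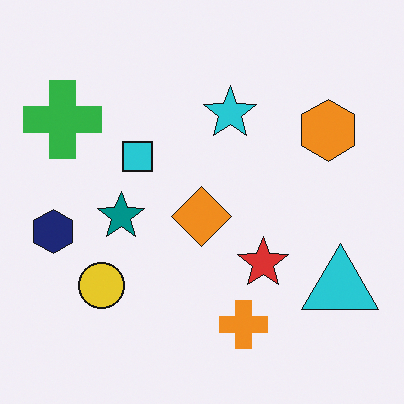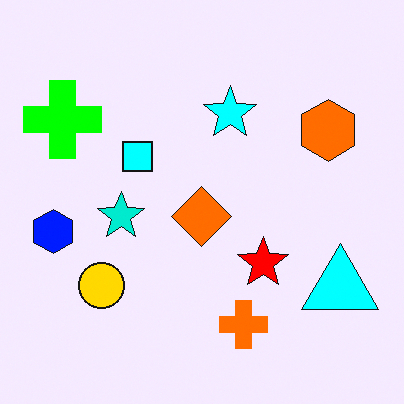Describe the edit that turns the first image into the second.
The second image is the first heavily oversaturated.

All colors are more vivid — a global saturation change.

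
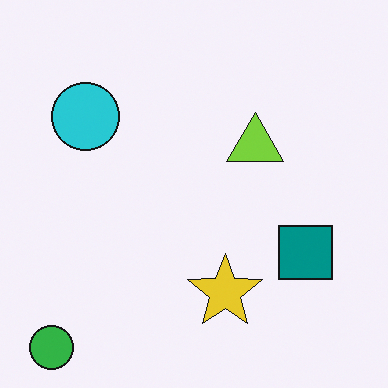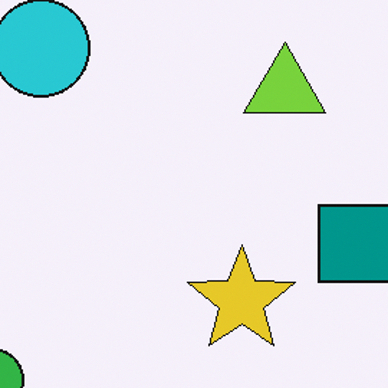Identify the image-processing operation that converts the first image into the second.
The second image is the first cropped slightly and scaled back up.

The visible shapes are larger and the field of view is narrower; shapes near the original edges may be partly or wholly outside the frame — a crop-and-rescale.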